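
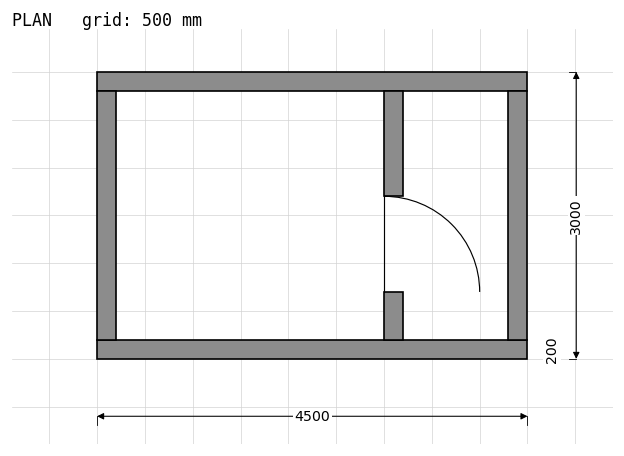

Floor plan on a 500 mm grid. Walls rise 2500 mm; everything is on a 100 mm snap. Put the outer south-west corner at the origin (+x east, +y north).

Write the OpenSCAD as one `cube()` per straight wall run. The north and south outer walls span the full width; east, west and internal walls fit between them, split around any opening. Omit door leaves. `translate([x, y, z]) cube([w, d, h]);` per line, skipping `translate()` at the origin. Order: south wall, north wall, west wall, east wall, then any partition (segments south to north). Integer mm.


cube([4500, 200, 2500]);
translate([0, 2800, 0]) cube([4500, 200, 2500]);
translate([0, 200, 0]) cube([200, 2600, 2500]);
translate([4300, 200, 0]) cube([200, 2600, 2500]);
translate([3000, 200, 0]) cube([200, 500, 2500]);
translate([3000, 1700, 0]) cube([200, 1100, 2500]);


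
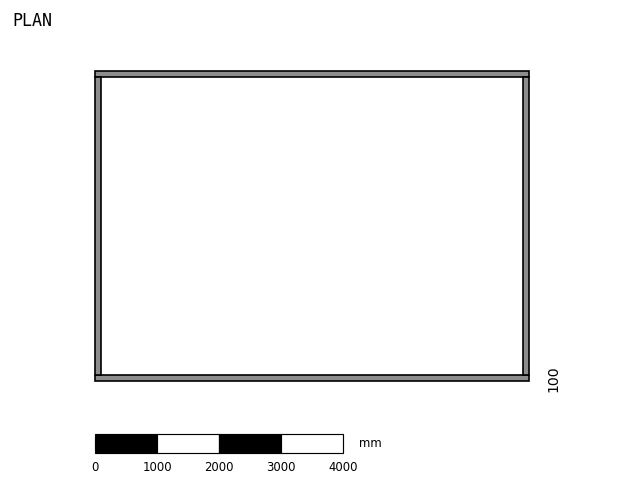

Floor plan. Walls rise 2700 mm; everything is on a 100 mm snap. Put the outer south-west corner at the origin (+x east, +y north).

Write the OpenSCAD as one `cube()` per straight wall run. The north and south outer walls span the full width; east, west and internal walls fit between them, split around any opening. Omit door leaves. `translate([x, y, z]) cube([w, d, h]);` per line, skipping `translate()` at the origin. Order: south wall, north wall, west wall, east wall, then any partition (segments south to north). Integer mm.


cube([7000, 100, 2700]);
translate([0, 4900, 0]) cube([7000, 100, 2700]);
translate([0, 100, 0]) cube([100, 4800, 2700]);
translate([6900, 100, 0]) cube([100, 4800, 2700]);


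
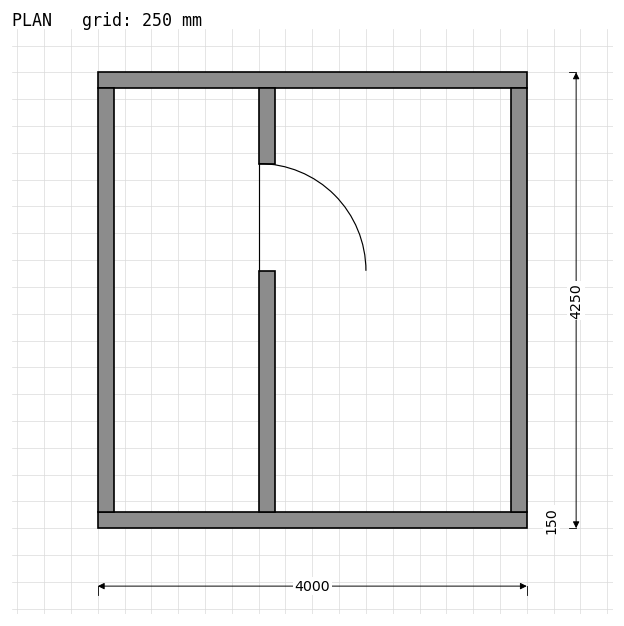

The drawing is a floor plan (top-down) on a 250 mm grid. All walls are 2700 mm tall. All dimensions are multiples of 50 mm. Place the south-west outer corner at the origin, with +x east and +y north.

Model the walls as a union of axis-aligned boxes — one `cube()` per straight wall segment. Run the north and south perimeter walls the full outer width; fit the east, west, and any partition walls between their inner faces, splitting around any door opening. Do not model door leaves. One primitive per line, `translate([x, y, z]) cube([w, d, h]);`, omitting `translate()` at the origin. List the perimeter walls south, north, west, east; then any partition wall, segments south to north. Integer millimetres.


cube([4000, 150, 2700]);
translate([0, 4100, 0]) cube([4000, 150, 2700]);
translate([0, 150, 0]) cube([150, 3950, 2700]);
translate([3850, 150, 0]) cube([150, 3950, 2700]);
translate([1500, 150, 0]) cube([150, 2250, 2700]);
translate([1500, 3400, 0]) cube([150, 700, 2700]);


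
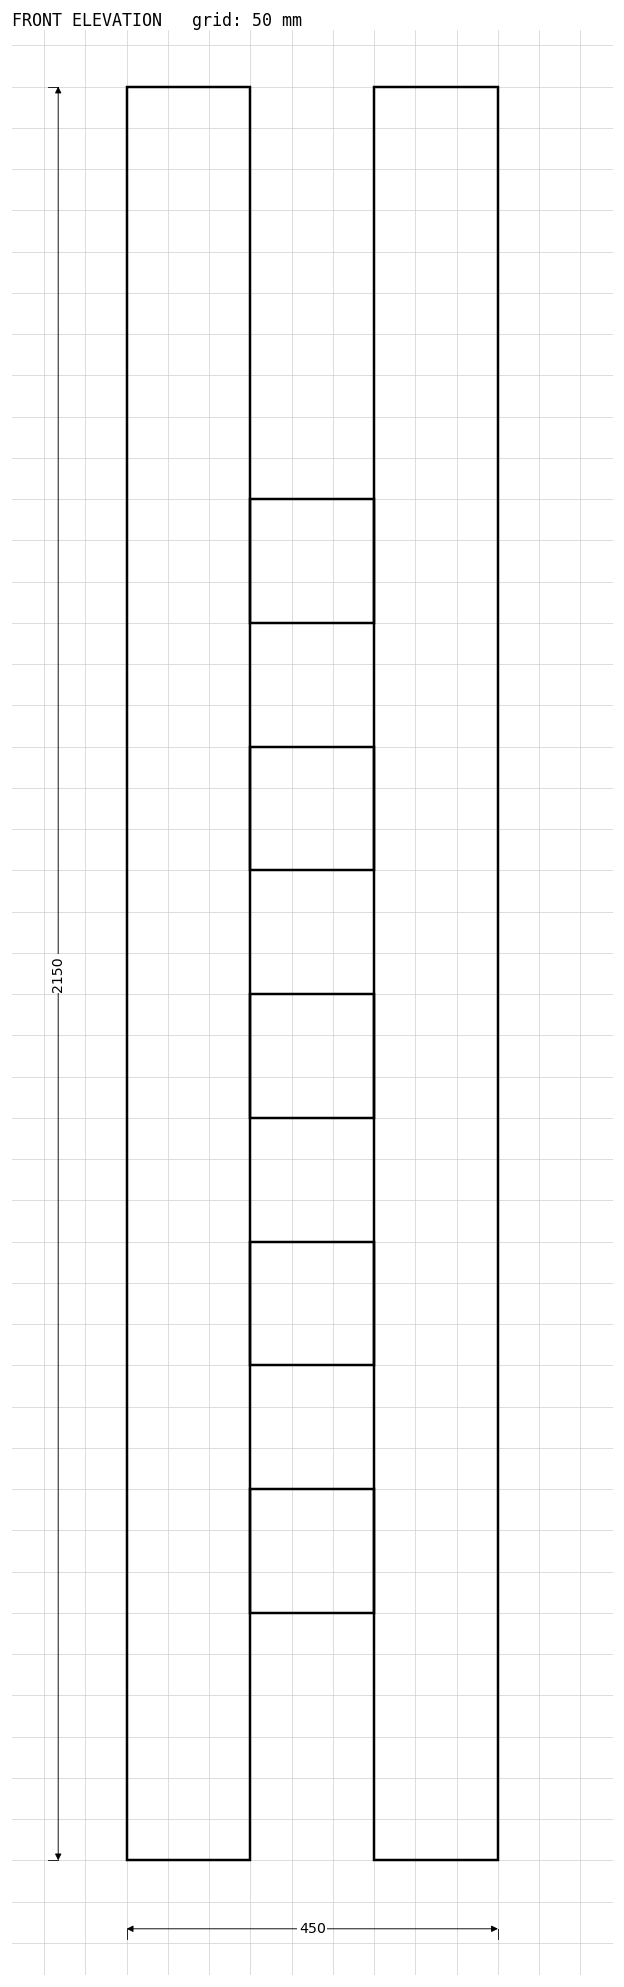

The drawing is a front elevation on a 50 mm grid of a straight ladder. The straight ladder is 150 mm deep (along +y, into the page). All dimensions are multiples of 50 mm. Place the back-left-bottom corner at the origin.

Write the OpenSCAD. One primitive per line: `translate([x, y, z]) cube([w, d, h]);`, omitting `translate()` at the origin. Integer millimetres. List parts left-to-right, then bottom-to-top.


cube([150, 150, 2150]);
translate([150, 0, 300]) cube([150, 150, 150]);
translate([150, 0, 600]) cube([150, 150, 150]);
translate([150, 0, 900]) cube([150, 150, 150]);
translate([150, 0, 1200]) cube([150, 150, 150]);
translate([150, 0, 1500]) cube([150, 150, 150]);
translate([300, 0, 0]) cube([150, 150, 2150]);


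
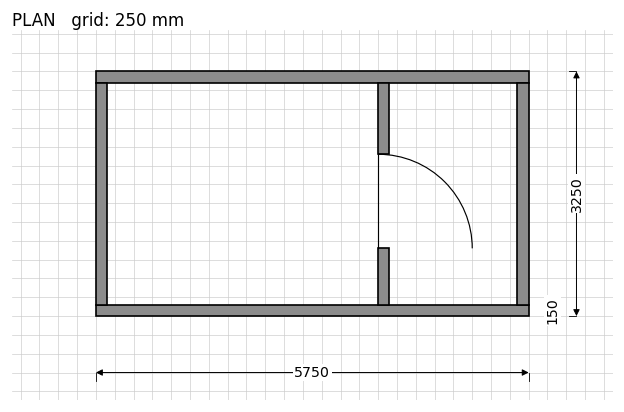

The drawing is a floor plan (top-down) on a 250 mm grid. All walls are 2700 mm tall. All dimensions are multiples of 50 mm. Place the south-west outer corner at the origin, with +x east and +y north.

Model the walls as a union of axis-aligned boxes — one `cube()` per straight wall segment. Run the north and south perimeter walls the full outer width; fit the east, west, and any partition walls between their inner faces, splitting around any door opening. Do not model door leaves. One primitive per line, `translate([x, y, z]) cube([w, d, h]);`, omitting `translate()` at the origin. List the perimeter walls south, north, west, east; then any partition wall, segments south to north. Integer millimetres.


cube([5750, 150, 2700]);
translate([0, 3100, 0]) cube([5750, 150, 2700]);
translate([0, 150, 0]) cube([150, 2950, 2700]);
translate([5600, 150, 0]) cube([150, 2950, 2700]);
translate([3750, 150, 0]) cube([150, 750, 2700]);
translate([3750, 2150, 0]) cube([150, 950, 2700]);


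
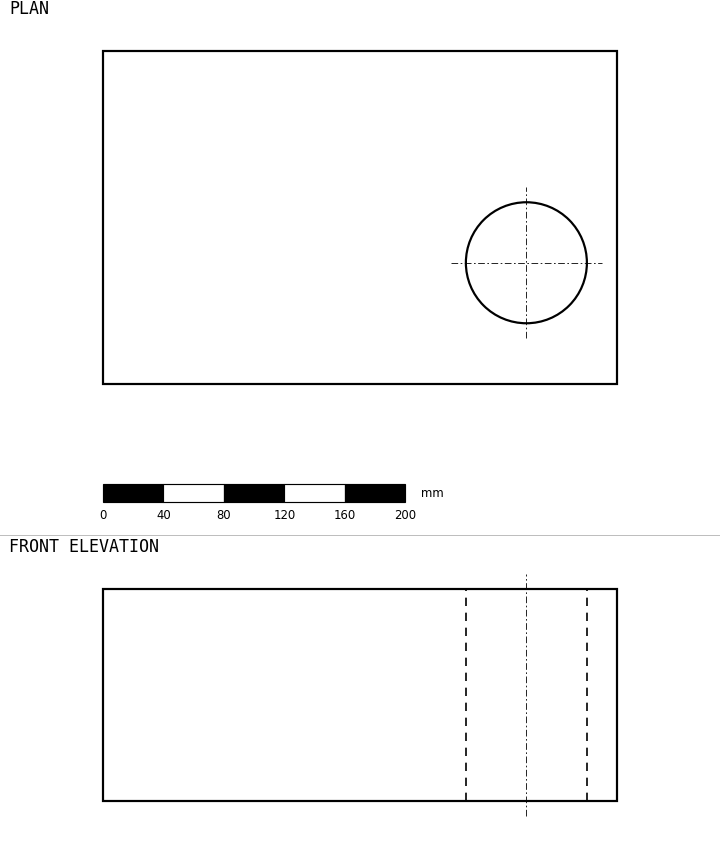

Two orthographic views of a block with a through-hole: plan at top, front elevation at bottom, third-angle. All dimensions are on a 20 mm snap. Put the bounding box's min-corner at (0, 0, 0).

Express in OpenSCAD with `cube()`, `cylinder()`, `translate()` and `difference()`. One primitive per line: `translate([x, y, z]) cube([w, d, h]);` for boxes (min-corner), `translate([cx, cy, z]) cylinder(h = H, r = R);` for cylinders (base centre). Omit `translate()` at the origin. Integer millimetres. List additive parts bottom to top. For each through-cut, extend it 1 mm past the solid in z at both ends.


difference() {
  cube([340, 220, 140]);
  translate([280, 80, -1]) cylinder(h = 142, r = 40);
}


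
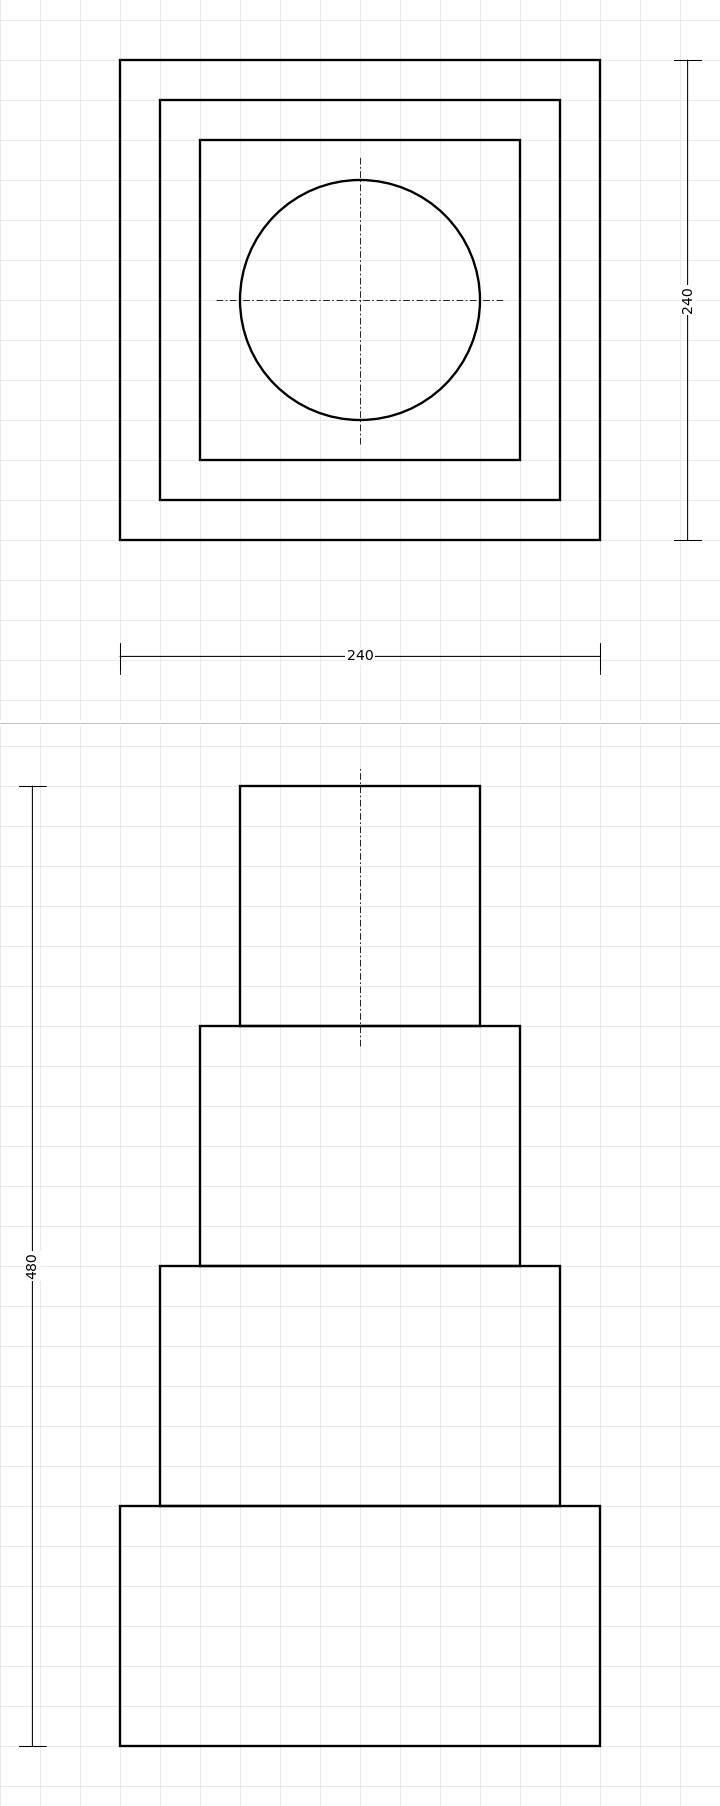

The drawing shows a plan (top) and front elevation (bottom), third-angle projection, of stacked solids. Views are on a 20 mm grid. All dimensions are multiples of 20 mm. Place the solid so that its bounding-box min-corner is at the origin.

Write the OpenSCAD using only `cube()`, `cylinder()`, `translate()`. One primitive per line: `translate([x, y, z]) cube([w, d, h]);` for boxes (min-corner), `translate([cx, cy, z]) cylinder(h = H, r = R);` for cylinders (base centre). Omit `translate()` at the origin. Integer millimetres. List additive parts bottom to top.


cube([240, 240, 120]);
translate([20, 20, 120]) cube([200, 200, 120]);
translate([40, 40, 240]) cube([160, 160, 120]);
translate([120, 120, 360]) cylinder(h = 120, r = 60);


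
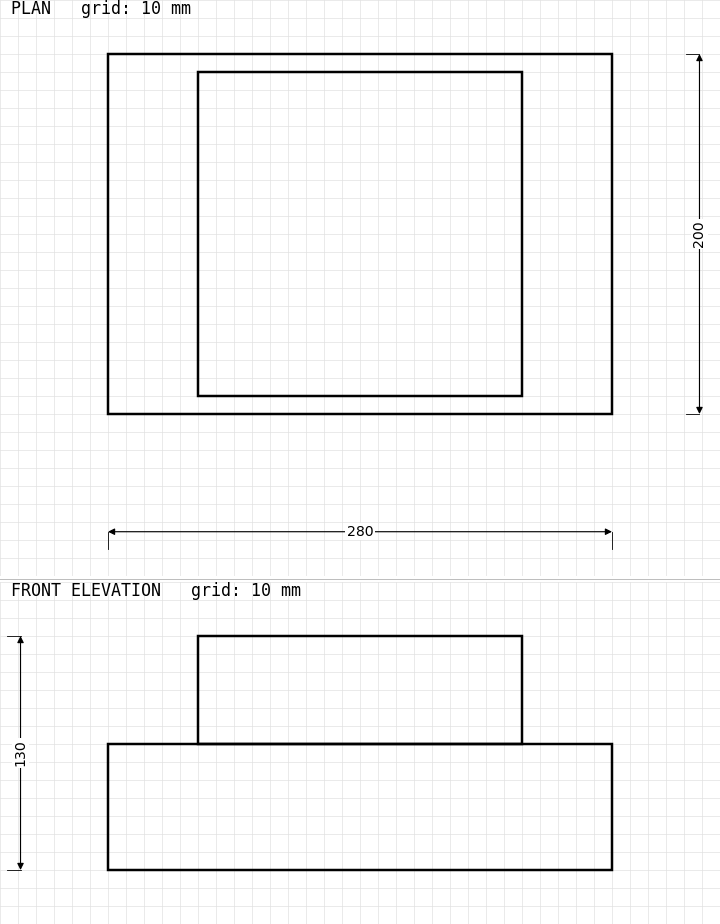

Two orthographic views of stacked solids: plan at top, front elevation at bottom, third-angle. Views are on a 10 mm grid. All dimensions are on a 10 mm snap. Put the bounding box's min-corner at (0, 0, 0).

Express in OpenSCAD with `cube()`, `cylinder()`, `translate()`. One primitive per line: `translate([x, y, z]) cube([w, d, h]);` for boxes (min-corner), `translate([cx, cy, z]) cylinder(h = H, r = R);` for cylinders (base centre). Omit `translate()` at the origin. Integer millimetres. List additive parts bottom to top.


cube([280, 200, 70]);
translate([50, 10, 70]) cube([180, 180, 60]);


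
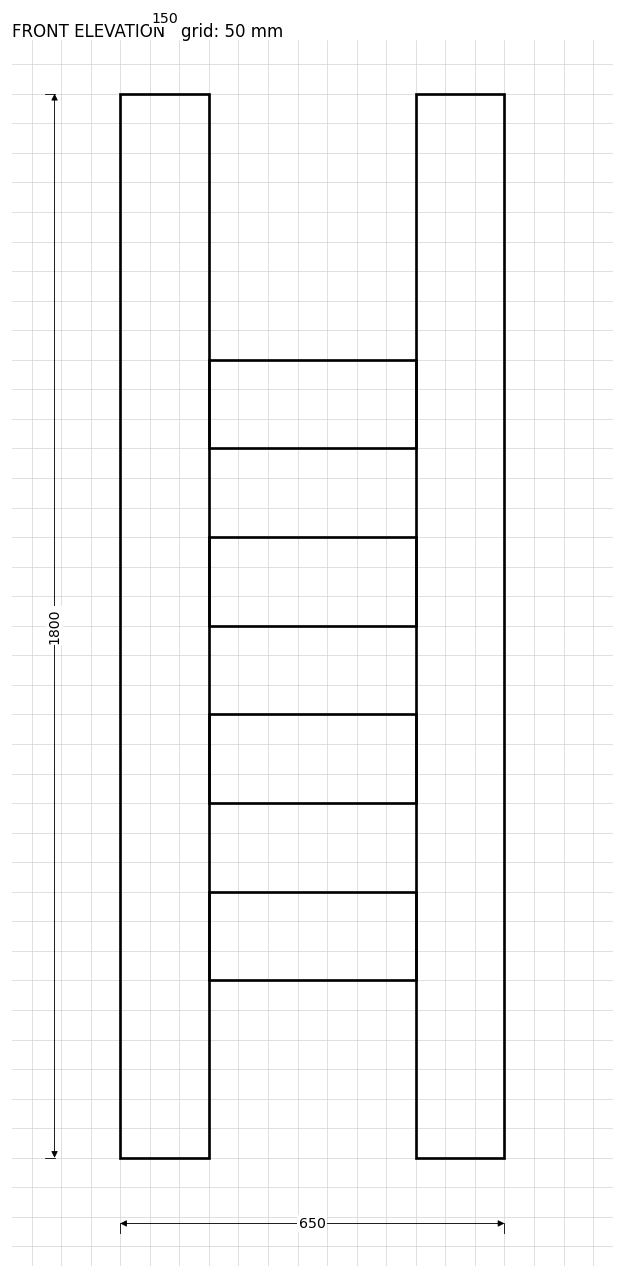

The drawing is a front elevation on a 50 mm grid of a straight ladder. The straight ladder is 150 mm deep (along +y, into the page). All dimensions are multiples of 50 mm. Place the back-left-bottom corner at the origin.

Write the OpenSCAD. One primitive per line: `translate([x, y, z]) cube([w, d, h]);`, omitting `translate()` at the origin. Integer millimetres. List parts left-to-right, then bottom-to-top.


cube([150, 150, 1800]);
translate([150, 0, 300]) cube([350, 150, 150]);
translate([150, 0, 600]) cube([350, 150, 150]);
translate([150, 0, 900]) cube([350, 150, 150]);
translate([150, 0, 1200]) cube([350, 150, 150]);
translate([500, 0, 0]) cube([150, 150, 1800]);


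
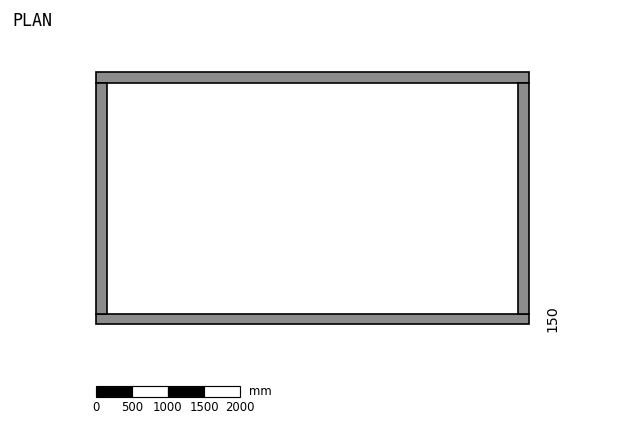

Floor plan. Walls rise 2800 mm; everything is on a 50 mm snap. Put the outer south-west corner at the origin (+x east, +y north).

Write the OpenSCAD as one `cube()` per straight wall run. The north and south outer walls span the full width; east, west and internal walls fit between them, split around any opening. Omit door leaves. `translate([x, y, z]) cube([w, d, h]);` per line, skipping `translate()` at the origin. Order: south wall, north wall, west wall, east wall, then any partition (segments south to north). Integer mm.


cube([6000, 150, 2800]);
translate([0, 3350, 0]) cube([6000, 150, 2800]);
translate([0, 150, 0]) cube([150, 3200, 2800]);
translate([5850, 150, 0]) cube([150, 3200, 2800]);


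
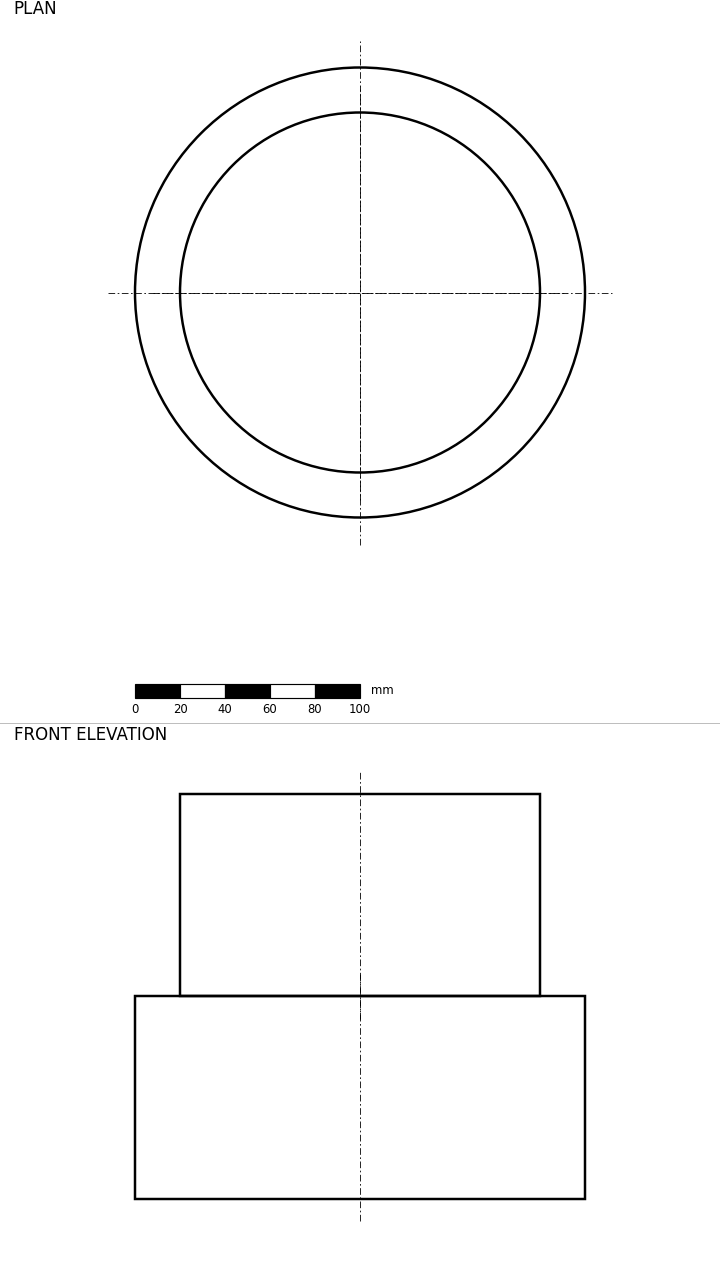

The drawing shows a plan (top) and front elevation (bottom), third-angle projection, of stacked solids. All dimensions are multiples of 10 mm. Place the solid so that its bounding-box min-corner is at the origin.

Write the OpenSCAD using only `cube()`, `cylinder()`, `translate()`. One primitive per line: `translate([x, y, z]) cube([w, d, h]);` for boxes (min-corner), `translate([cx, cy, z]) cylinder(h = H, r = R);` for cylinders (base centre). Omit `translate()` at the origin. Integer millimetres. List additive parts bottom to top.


translate([100, 100, 0]) cylinder(h = 90, r = 100);
translate([100, 100, 90]) cylinder(h = 90, r = 80);


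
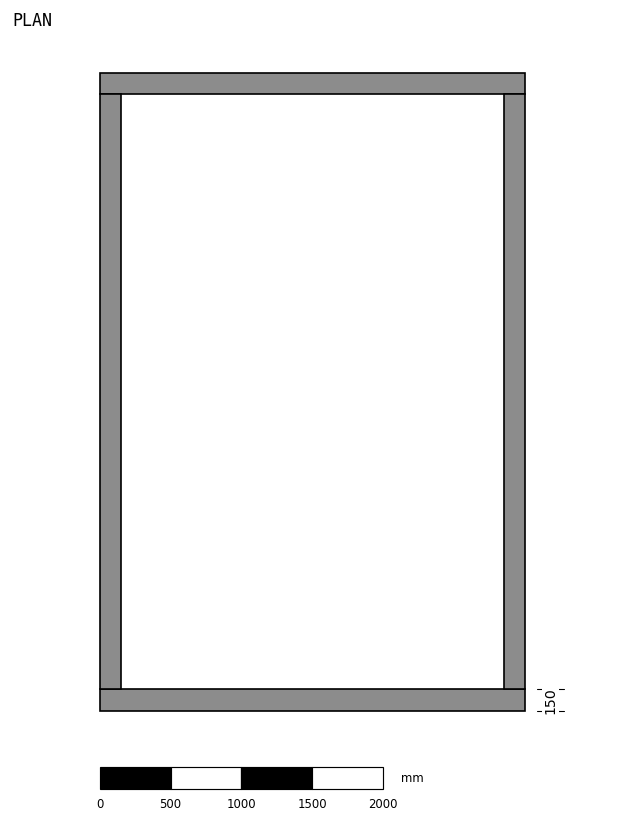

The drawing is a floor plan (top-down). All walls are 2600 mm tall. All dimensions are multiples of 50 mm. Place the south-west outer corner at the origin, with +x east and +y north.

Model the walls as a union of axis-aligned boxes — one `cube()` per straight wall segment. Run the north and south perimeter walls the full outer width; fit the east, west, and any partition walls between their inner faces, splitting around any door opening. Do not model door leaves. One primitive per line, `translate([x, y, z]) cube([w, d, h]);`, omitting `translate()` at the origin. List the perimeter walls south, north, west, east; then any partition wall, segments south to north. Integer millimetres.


cube([3000, 150, 2600]);
translate([0, 4350, 0]) cube([3000, 150, 2600]);
translate([0, 150, 0]) cube([150, 4200, 2600]);
translate([2850, 150, 0]) cube([150, 4200, 2600]);


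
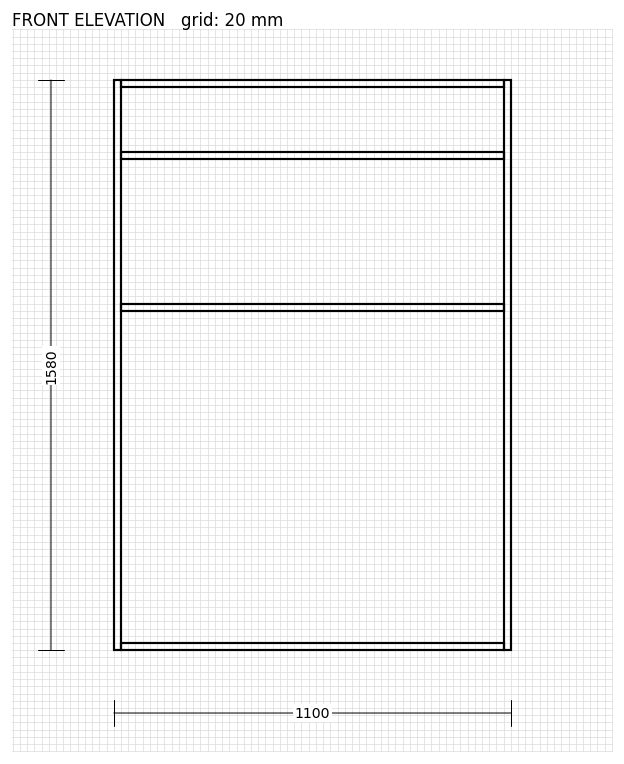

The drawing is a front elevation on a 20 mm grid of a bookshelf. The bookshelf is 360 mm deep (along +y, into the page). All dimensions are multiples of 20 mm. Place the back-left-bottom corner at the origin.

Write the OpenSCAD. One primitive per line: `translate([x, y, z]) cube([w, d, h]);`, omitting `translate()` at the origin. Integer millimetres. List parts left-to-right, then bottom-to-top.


cube([20, 360, 1580]);
translate([20, 0, 0]) cube([1060, 360, 20]);
translate([20, 0, 940]) cube([1060, 360, 20]);
translate([20, 0, 1360]) cube([1060, 360, 20]);
translate([20, 0, 1560]) cube([1060, 360, 20]);
translate([1080, 0, 0]) cube([20, 360, 1580]);


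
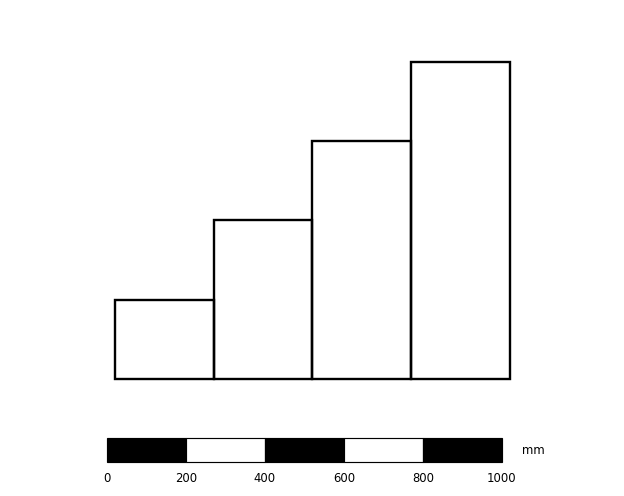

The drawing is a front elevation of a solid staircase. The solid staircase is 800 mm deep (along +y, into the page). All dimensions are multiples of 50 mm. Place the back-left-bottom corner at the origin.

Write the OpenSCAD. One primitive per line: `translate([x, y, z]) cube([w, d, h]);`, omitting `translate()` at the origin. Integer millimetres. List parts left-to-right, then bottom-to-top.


cube([250, 800, 200]);
translate([250, 0, 0]) cube([250, 800, 400]);
translate([500, 0, 0]) cube([250, 800, 600]);
translate([750, 0, 0]) cube([250, 800, 800]);


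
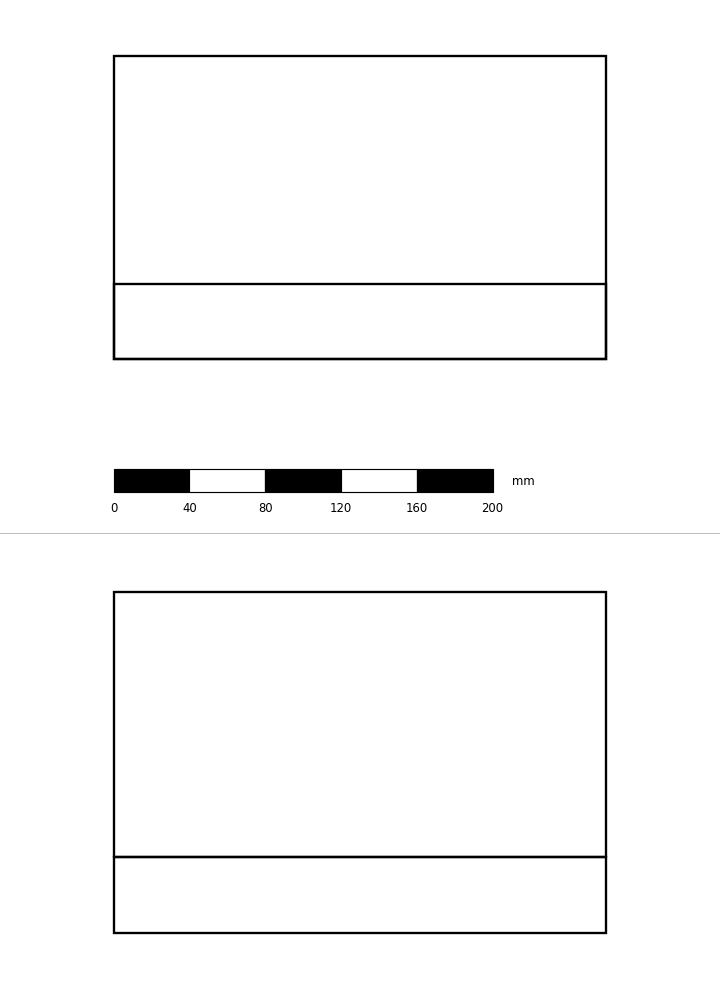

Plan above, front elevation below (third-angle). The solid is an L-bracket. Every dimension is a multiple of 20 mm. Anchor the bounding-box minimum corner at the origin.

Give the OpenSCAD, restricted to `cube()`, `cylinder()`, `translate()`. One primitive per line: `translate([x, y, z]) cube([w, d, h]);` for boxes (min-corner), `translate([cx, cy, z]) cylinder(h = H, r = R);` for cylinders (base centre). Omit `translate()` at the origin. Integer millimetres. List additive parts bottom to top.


cube([260, 160, 40]);
translate([0, 0, 40]) cube([260, 40, 140]);


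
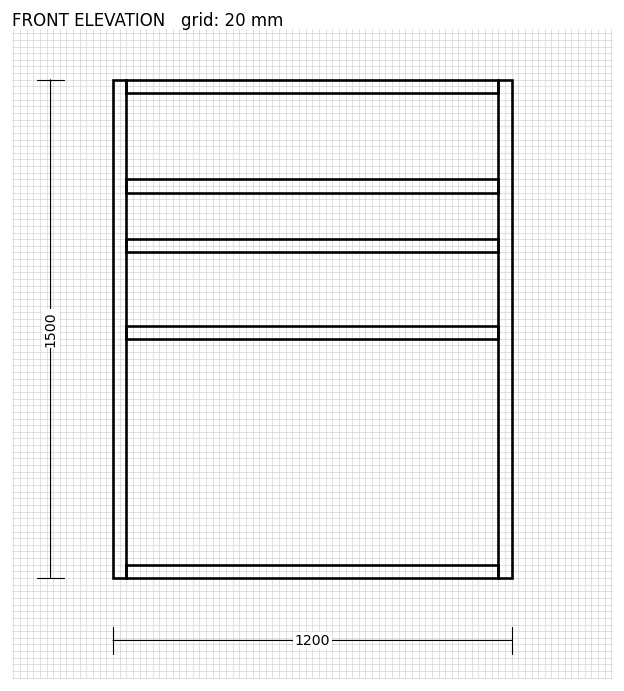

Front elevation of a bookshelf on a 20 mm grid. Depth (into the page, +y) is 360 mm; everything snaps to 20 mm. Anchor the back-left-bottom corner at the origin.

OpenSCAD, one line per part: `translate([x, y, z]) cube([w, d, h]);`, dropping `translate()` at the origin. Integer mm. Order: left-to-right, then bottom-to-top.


cube([40, 360, 1500]);
translate([40, 0, 0]) cube([1120, 360, 40]);
translate([40, 0, 720]) cube([1120, 360, 40]);
translate([40, 0, 980]) cube([1120, 360, 40]);
translate([40, 0, 1160]) cube([1120, 360, 40]);
translate([40, 0, 1460]) cube([1120, 360, 40]);
translate([1160, 0, 0]) cube([40, 360, 1500]);


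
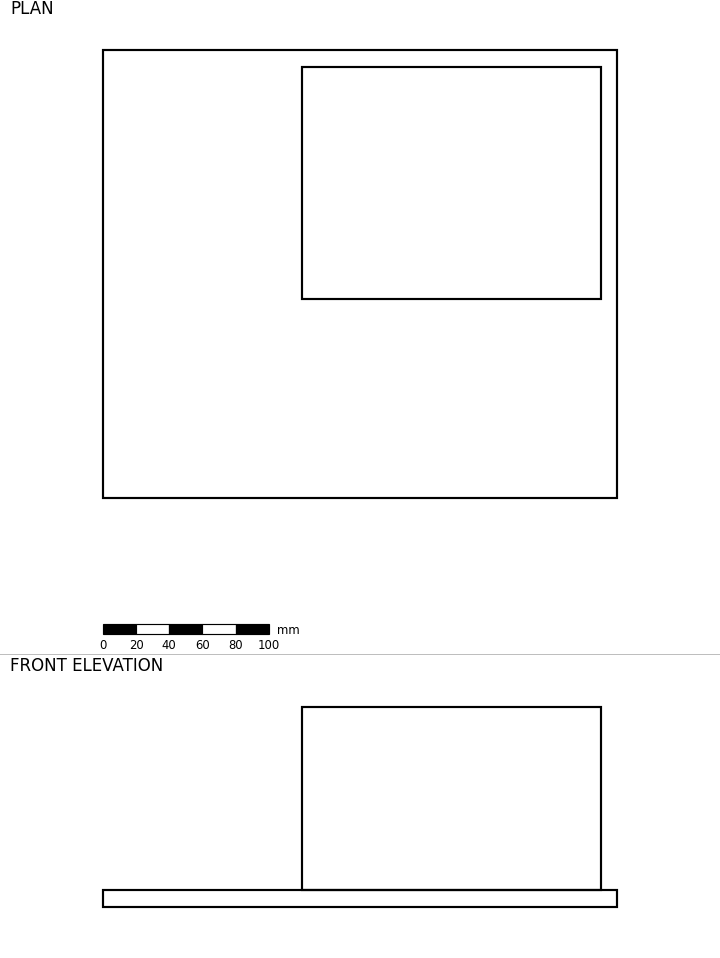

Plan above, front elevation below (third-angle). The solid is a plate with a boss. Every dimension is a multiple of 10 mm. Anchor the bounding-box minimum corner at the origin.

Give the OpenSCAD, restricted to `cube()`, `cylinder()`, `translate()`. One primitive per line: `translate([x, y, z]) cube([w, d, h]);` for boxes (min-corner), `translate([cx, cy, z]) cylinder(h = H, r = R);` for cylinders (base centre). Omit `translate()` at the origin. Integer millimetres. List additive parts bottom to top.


cube([310, 270, 10]);
translate([120, 120, 10]) cube([180, 140, 110]);


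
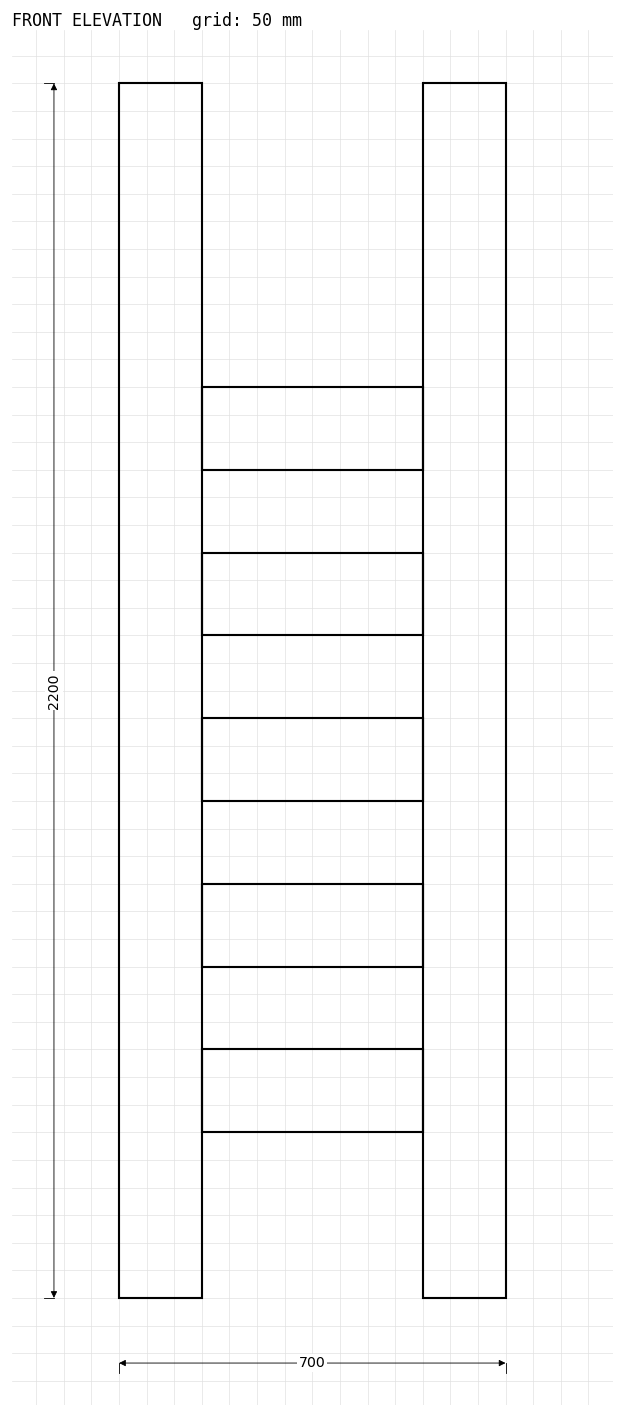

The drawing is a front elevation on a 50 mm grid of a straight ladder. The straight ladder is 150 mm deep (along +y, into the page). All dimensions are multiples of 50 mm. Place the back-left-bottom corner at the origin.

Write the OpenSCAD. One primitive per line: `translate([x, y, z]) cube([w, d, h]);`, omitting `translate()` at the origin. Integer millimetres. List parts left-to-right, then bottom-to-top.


cube([150, 150, 2200]);
translate([150, 0, 300]) cube([400, 150, 150]);
translate([150, 0, 600]) cube([400, 150, 150]);
translate([150, 0, 900]) cube([400, 150, 150]);
translate([150, 0, 1200]) cube([400, 150, 150]);
translate([150, 0, 1500]) cube([400, 150, 150]);
translate([550, 0, 0]) cube([150, 150, 2200]);


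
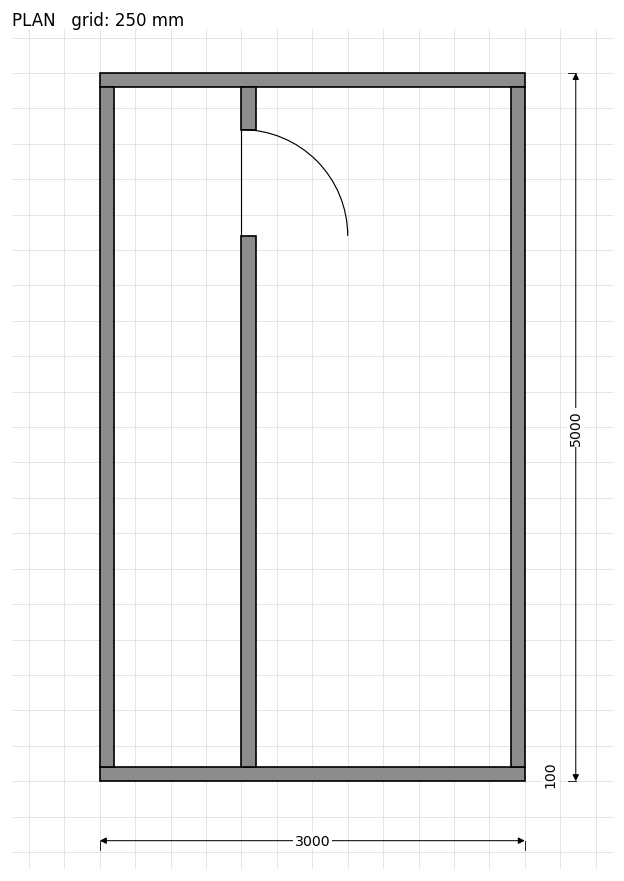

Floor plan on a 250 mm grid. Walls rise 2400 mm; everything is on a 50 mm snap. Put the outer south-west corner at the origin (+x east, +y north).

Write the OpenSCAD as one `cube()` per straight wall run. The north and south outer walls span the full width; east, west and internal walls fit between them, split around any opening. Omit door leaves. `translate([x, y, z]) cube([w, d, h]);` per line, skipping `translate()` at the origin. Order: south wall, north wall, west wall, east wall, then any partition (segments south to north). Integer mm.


cube([3000, 100, 2400]);
translate([0, 4900, 0]) cube([3000, 100, 2400]);
translate([0, 100, 0]) cube([100, 4800, 2400]);
translate([2900, 100, 0]) cube([100, 4800, 2400]);
translate([1000, 100, 0]) cube([100, 3750, 2400]);
translate([1000, 4600, 0]) cube([100, 300, 2400]);


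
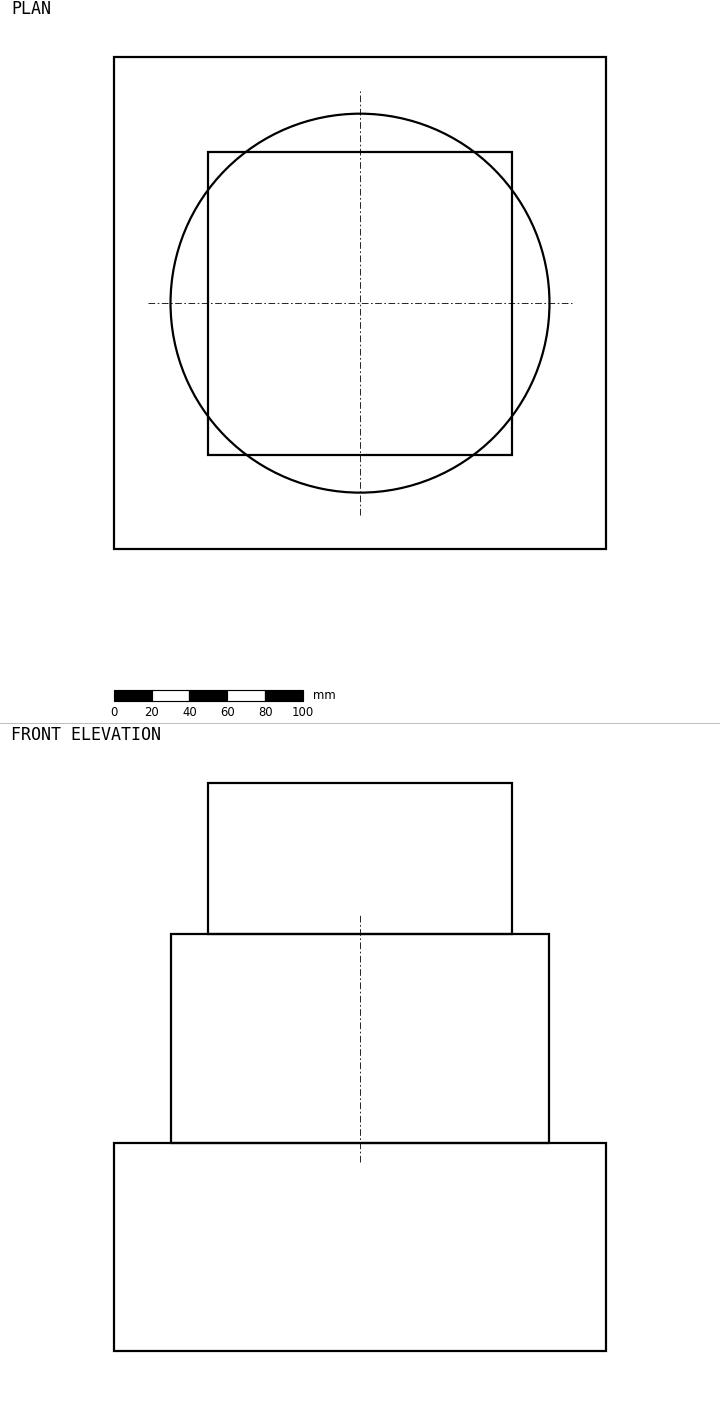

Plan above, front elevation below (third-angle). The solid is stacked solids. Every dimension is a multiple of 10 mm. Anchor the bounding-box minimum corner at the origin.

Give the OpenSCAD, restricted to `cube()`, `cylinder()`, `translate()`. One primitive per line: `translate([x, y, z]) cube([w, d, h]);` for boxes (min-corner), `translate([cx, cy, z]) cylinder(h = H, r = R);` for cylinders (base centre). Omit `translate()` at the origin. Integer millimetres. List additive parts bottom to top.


cube([260, 260, 110]);
translate([130, 130, 110]) cylinder(h = 110, r = 100);
translate([50, 50, 220]) cube([160, 160, 80]);


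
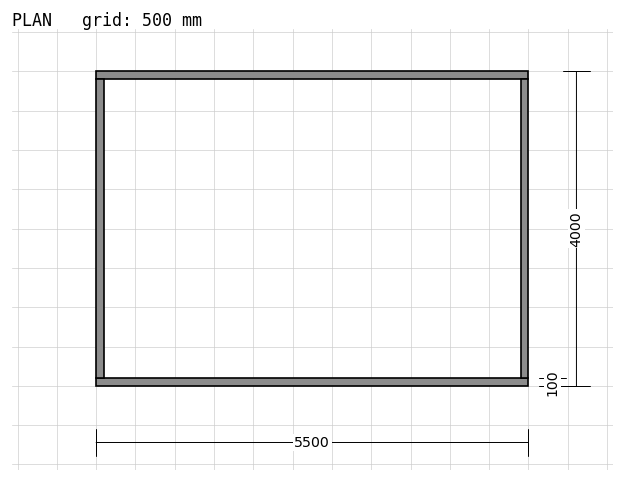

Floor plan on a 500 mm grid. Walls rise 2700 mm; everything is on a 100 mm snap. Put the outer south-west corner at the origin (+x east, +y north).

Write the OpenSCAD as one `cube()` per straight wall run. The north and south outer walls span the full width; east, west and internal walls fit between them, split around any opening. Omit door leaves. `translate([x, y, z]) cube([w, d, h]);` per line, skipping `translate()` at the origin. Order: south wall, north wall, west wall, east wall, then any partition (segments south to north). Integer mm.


cube([5500, 100, 2700]);
translate([0, 3900, 0]) cube([5500, 100, 2700]);
translate([0, 100, 0]) cube([100, 3800, 2700]);
translate([5400, 100, 0]) cube([100, 3800, 2700]);


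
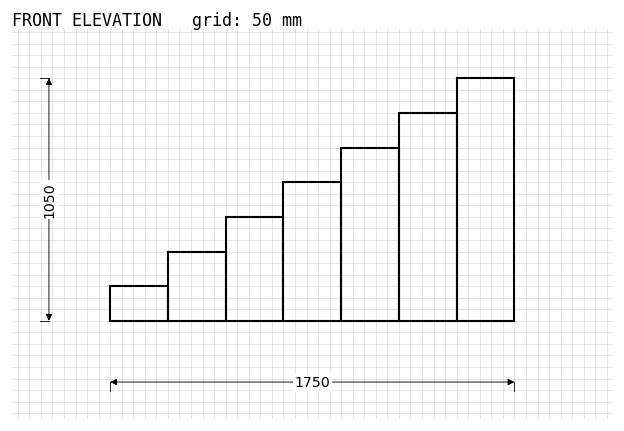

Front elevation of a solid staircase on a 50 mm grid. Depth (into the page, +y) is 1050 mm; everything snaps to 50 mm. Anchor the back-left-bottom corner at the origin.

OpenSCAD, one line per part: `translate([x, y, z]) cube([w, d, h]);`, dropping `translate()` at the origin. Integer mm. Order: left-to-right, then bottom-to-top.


cube([250, 1050, 150]);
translate([250, 0, 0]) cube([250, 1050, 300]);
translate([500, 0, 0]) cube([250, 1050, 450]);
translate([750, 0, 0]) cube([250, 1050, 600]);
translate([1000, 0, 0]) cube([250, 1050, 750]);
translate([1250, 0, 0]) cube([250, 1050, 900]);
translate([1500, 0, 0]) cube([250, 1050, 1050]);


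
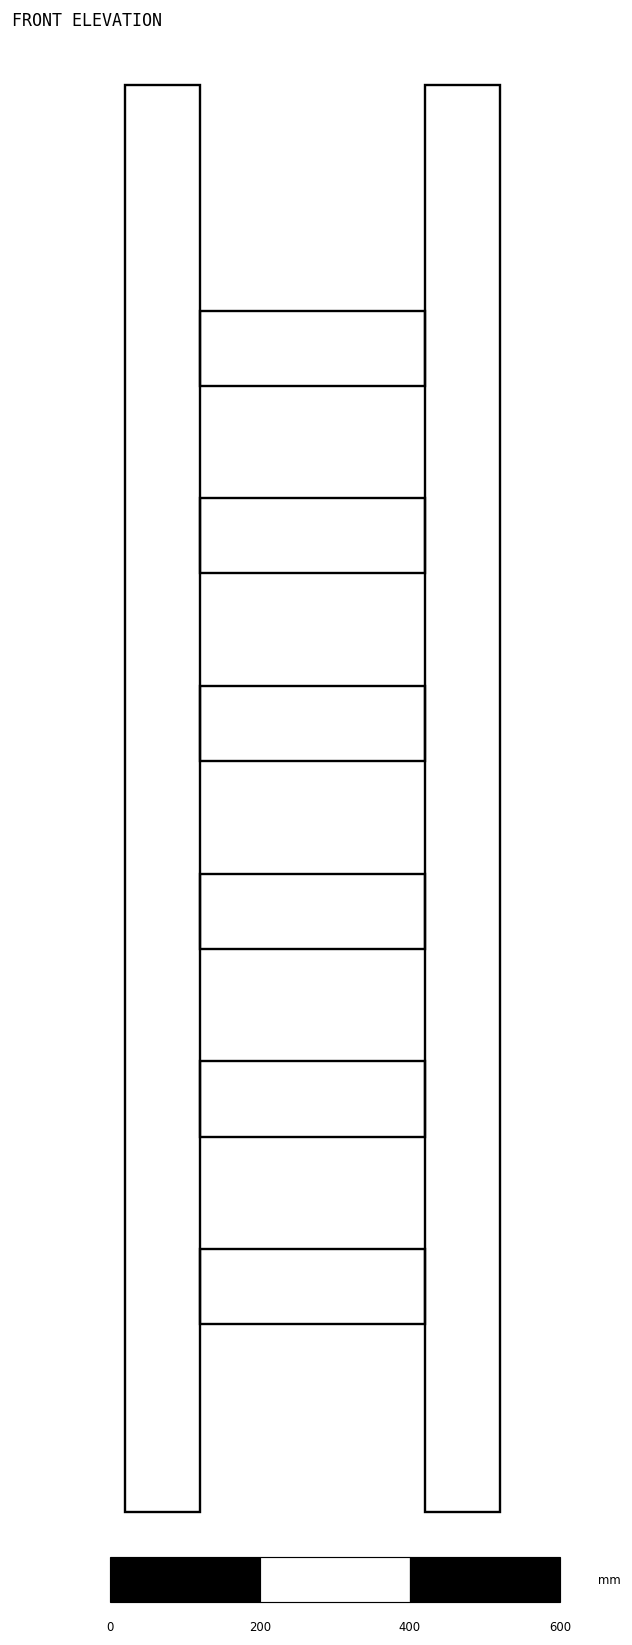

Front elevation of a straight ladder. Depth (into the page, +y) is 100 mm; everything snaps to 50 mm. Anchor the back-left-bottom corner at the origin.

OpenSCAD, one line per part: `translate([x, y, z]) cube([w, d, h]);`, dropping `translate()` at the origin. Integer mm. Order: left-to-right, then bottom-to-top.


cube([100, 100, 1900]);
translate([100, 0, 250]) cube([300, 100, 100]);
translate([100, 0, 500]) cube([300, 100, 100]);
translate([100, 0, 750]) cube([300, 100, 100]);
translate([100, 0, 1000]) cube([300, 100, 100]);
translate([100, 0, 1250]) cube([300, 100, 100]);
translate([100, 0, 1500]) cube([300, 100, 100]);
translate([400, 0, 0]) cube([100, 100, 1900]);


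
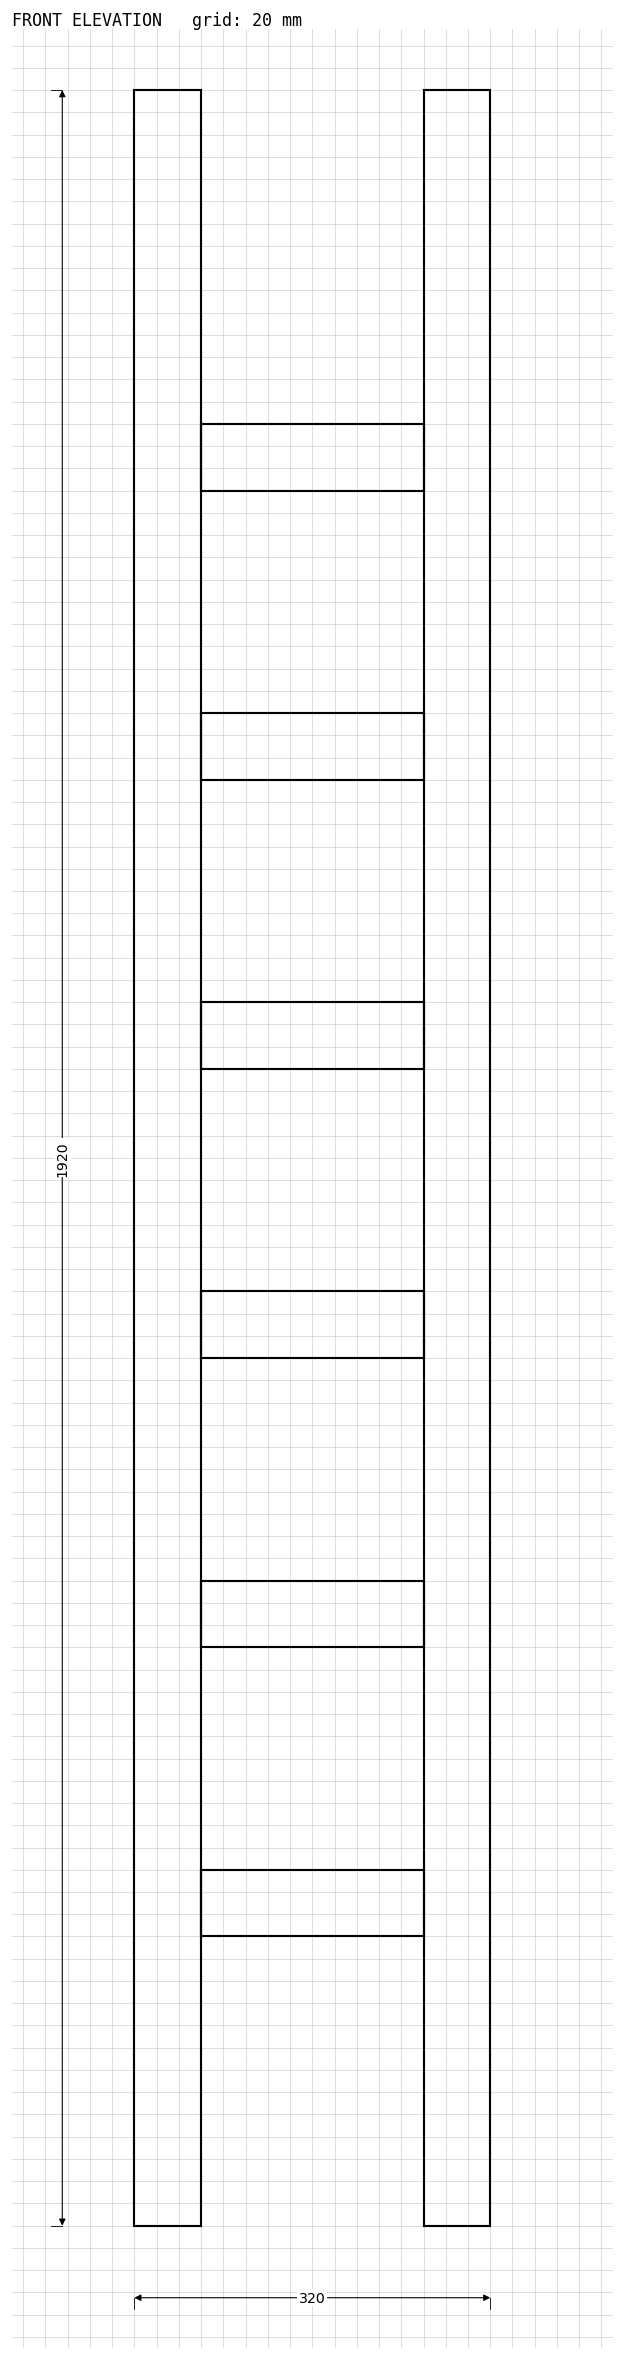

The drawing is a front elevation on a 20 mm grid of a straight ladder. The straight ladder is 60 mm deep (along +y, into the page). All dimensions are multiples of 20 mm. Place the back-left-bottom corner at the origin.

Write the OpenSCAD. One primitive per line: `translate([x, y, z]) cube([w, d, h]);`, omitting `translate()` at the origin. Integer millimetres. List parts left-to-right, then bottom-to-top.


cube([60, 60, 1920]);
translate([60, 0, 260]) cube([200, 60, 60]);
translate([60, 0, 520]) cube([200, 60, 60]);
translate([60, 0, 780]) cube([200, 60, 60]);
translate([60, 0, 1040]) cube([200, 60, 60]);
translate([60, 0, 1300]) cube([200, 60, 60]);
translate([60, 0, 1560]) cube([200, 60, 60]);
translate([260, 0, 0]) cube([60, 60, 1920]);


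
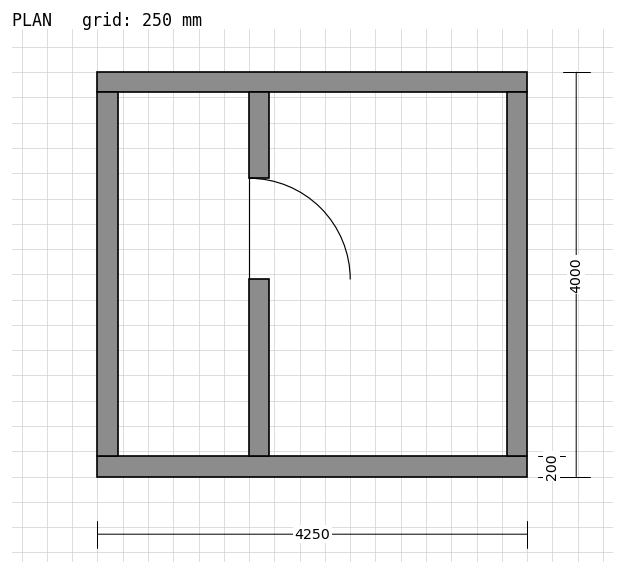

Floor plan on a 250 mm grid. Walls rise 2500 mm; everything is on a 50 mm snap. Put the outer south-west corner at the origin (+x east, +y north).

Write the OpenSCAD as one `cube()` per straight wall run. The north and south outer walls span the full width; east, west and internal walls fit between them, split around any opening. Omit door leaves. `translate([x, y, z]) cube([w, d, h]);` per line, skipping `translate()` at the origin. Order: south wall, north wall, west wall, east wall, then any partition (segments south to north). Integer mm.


cube([4250, 200, 2500]);
translate([0, 3800, 0]) cube([4250, 200, 2500]);
translate([0, 200, 0]) cube([200, 3600, 2500]);
translate([4050, 200, 0]) cube([200, 3600, 2500]);
translate([1500, 200, 0]) cube([200, 1750, 2500]);
translate([1500, 2950, 0]) cube([200, 850, 2500]);


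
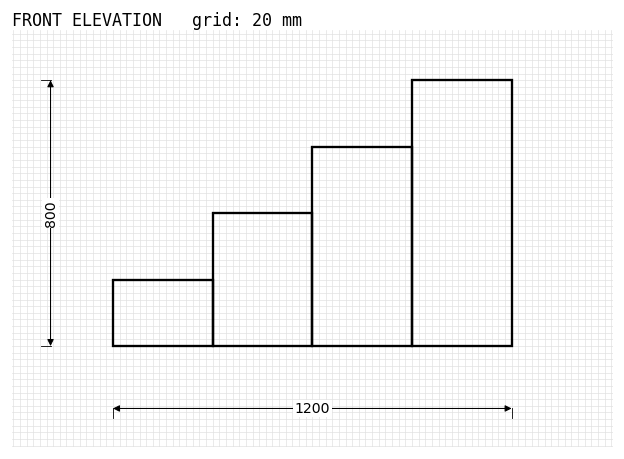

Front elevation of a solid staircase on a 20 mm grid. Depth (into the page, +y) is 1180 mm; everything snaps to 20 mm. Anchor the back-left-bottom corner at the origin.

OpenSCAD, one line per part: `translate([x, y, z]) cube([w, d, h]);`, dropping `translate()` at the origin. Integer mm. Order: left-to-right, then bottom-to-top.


cube([300, 1180, 200]);
translate([300, 0, 0]) cube([300, 1180, 400]);
translate([600, 0, 0]) cube([300, 1180, 600]);
translate([900, 0, 0]) cube([300, 1180, 800]);


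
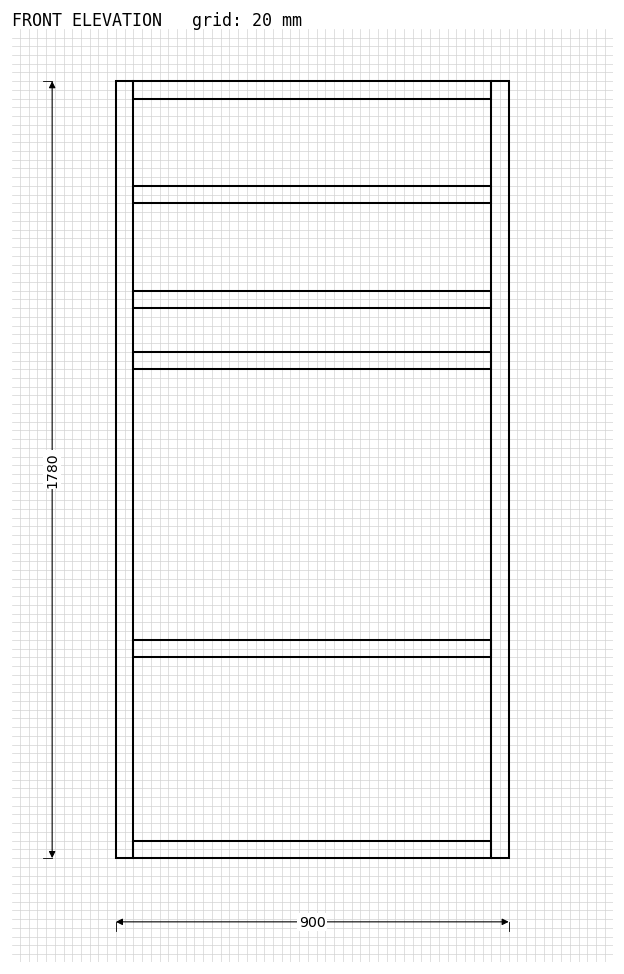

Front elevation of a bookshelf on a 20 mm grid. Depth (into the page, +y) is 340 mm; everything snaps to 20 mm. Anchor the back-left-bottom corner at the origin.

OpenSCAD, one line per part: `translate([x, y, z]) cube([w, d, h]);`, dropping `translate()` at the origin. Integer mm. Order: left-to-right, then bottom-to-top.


cube([40, 340, 1780]);
translate([40, 0, 0]) cube([820, 340, 40]);
translate([40, 0, 460]) cube([820, 340, 40]);
translate([40, 0, 1120]) cube([820, 340, 40]);
translate([40, 0, 1260]) cube([820, 340, 40]);
translate([40, 0, 1500]) cube([820, 340, 40]);
translate([40, 0, 1740]) cube([820, 340, 40]);
translate([860, 0, 0]) cube([40, 340, 1780]);


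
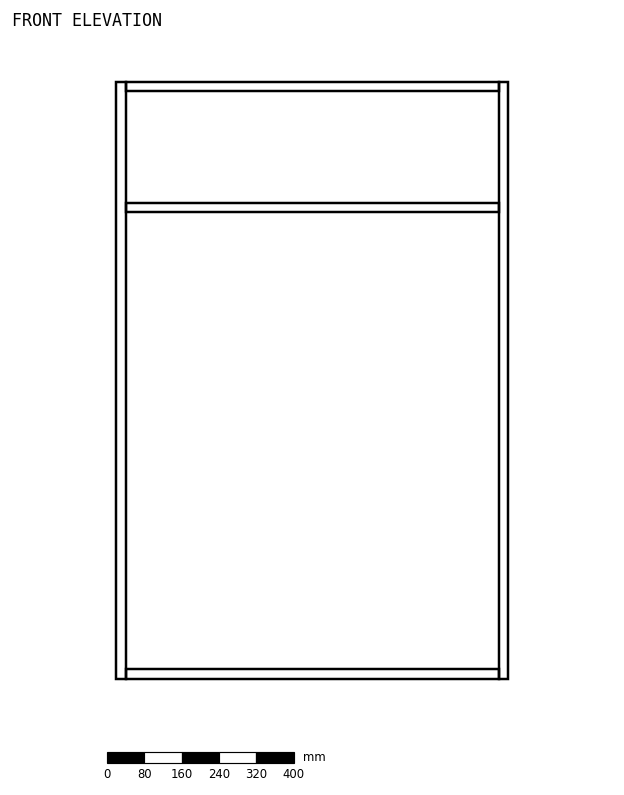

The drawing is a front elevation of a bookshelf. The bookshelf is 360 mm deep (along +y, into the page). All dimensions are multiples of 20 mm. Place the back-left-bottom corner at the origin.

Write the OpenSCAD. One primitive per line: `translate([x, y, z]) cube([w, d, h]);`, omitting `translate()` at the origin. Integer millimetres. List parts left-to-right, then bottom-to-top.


cube([20, 360, 1280]);
translate([20, 0, 0]) cube([800, 360, 20]);
translate([20, 0, 1000]) cube([800, 360, 20]);
translate([20, 0, 1260]) cube([800, 360, 20]);
translate([820, 0, 0]) cube([20, 360, 1280]);


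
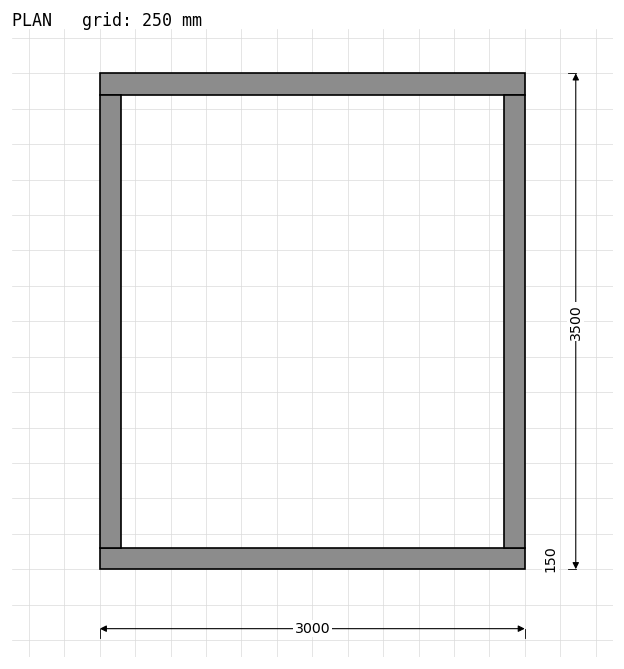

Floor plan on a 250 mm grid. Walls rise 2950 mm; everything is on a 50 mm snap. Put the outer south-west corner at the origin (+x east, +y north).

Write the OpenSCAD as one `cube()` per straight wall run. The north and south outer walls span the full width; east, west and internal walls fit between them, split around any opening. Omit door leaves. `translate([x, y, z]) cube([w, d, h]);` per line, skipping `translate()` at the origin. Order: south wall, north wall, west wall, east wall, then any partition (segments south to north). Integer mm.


cube([3000, 150, 2950]);
translate([0, 3350, 0]) cube([3000, 150, 2950]);
translate([0, 150, 0]) cube([150, 3200, 2950]);
translate([2850, 150, 0]) cube([150, 3200, 2950]);


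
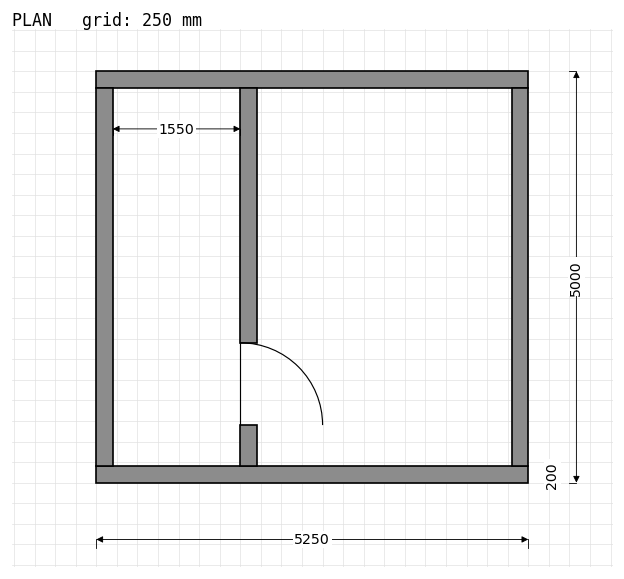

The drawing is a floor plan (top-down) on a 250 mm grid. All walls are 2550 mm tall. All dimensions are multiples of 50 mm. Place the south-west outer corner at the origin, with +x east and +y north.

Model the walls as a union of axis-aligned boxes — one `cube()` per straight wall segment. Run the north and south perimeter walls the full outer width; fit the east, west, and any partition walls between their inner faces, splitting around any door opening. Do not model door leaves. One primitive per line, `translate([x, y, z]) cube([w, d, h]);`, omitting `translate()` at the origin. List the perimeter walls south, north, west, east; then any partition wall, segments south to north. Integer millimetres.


cube([5250, 200, 2550]);
translate([0, 4800, 0]) cube([5250, 200, 2550]);
translate([0, 200, 0]) cube([200, 4600, 2550]);
translate([5050, 200, 0]) cube([200, 4600, 2550]);
translate([1750, 200, 0]) cube([200, 500, 2550]);
translate([1750, 1700, 0]) cube([200, 3100, 2550]);


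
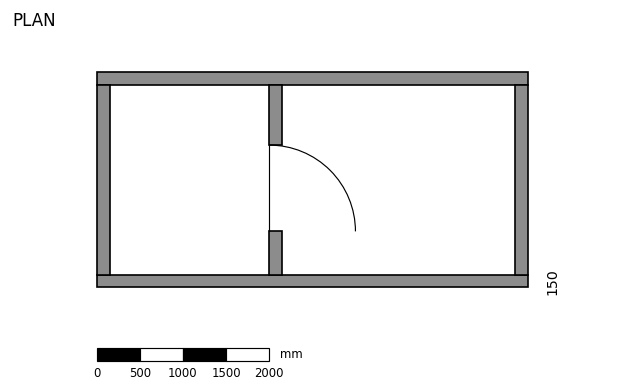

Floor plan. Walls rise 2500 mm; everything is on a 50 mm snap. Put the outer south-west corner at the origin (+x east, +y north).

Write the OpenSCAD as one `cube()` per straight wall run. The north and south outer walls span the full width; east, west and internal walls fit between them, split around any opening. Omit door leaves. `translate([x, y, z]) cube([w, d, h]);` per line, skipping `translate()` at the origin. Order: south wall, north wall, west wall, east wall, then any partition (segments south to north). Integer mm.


cube([5000, 150, 2500]);
translate([0, 2350, 0]) cube([5000, 150, 2500]);
translate([0, 150, 0]) cube([150, 2200, 2500]);
translate([4850, 150, 0]) cube([150, 2200, 2500]);
translate([2000, 150, 0]) cube([150, 500, 2500]);
translate([2000, 1650, 0]) cube([150, 700, 2500]);


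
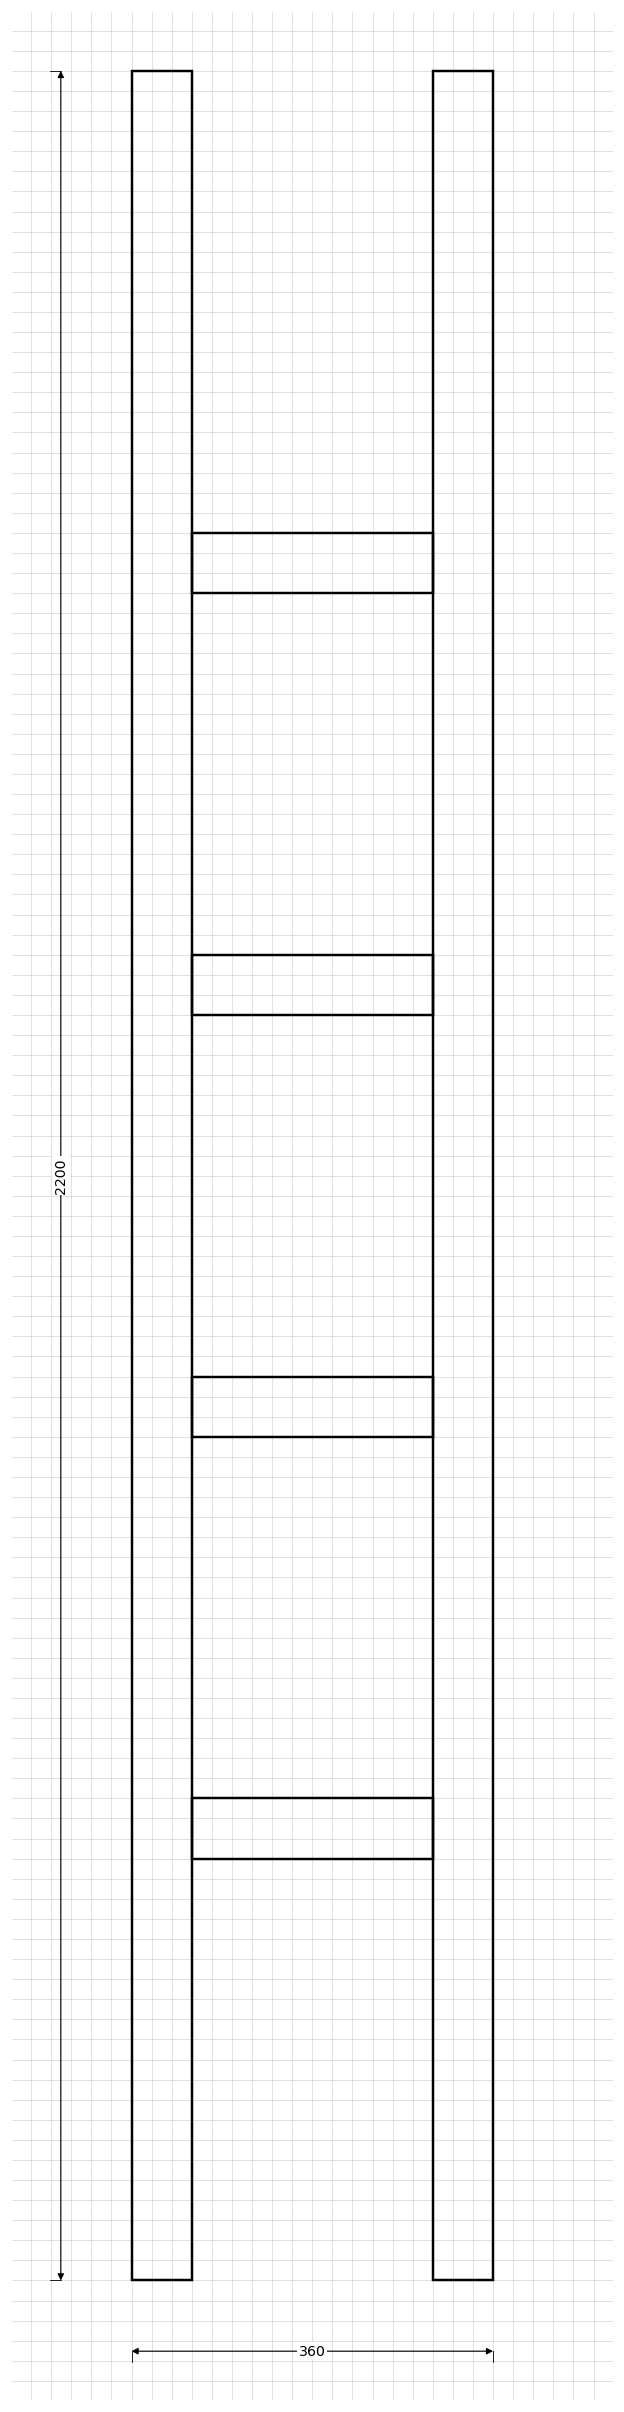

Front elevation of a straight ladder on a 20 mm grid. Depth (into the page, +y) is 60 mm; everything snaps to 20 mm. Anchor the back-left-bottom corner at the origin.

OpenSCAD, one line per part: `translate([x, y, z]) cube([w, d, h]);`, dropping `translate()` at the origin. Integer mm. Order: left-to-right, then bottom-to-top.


cube([60, 60, 2200]);
translate([60, 0, 420]) cube([240, 60, 60]);
translate([60, 0, 840]) cube([240, 60, 60]);
translate([60, 0, 1260]) cube([240, 60, 60]);
translate([60, 0, 1680]) cube([240, 60, 60]);
translate([300, 0, 0]) cube([60, 60, 2200]);


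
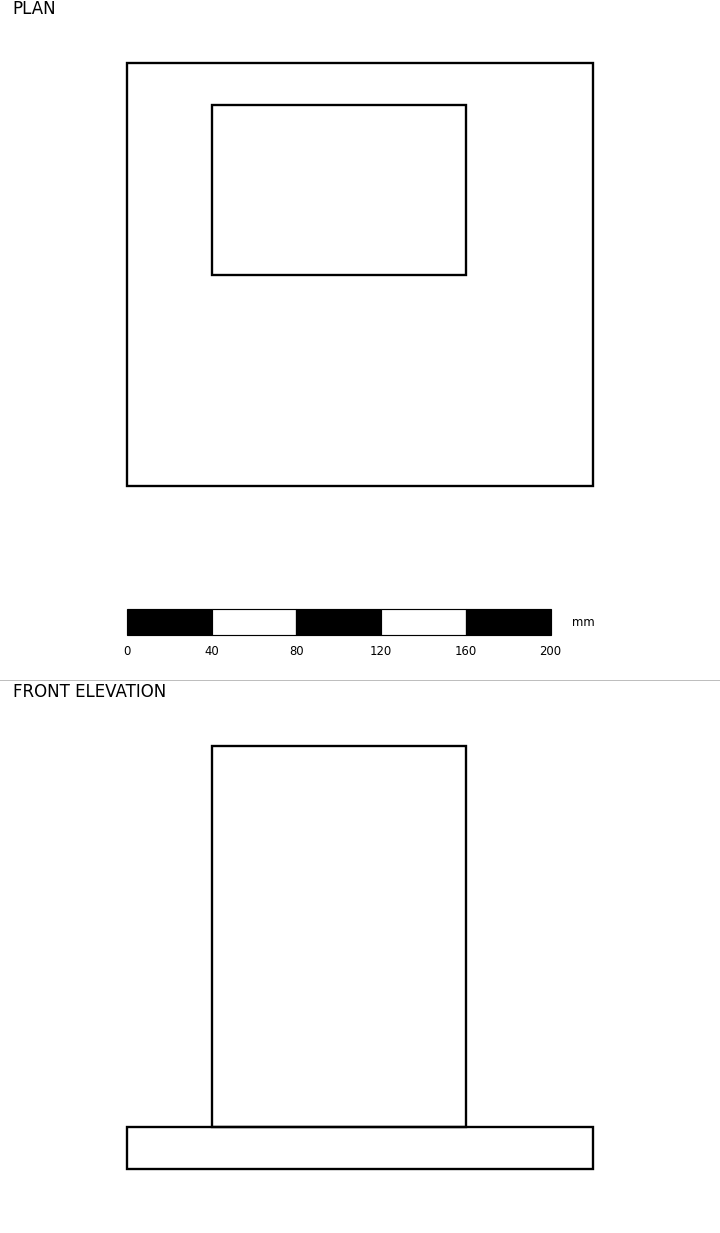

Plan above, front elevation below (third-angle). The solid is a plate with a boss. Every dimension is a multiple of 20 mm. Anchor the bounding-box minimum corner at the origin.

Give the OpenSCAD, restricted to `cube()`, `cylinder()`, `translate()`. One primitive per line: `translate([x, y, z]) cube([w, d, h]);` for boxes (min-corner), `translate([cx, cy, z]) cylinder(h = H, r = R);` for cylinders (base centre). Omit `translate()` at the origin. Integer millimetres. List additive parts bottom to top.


cube([220, 200, 20]);
translate([40, 100, 20]) cube([120, 80, 180]);


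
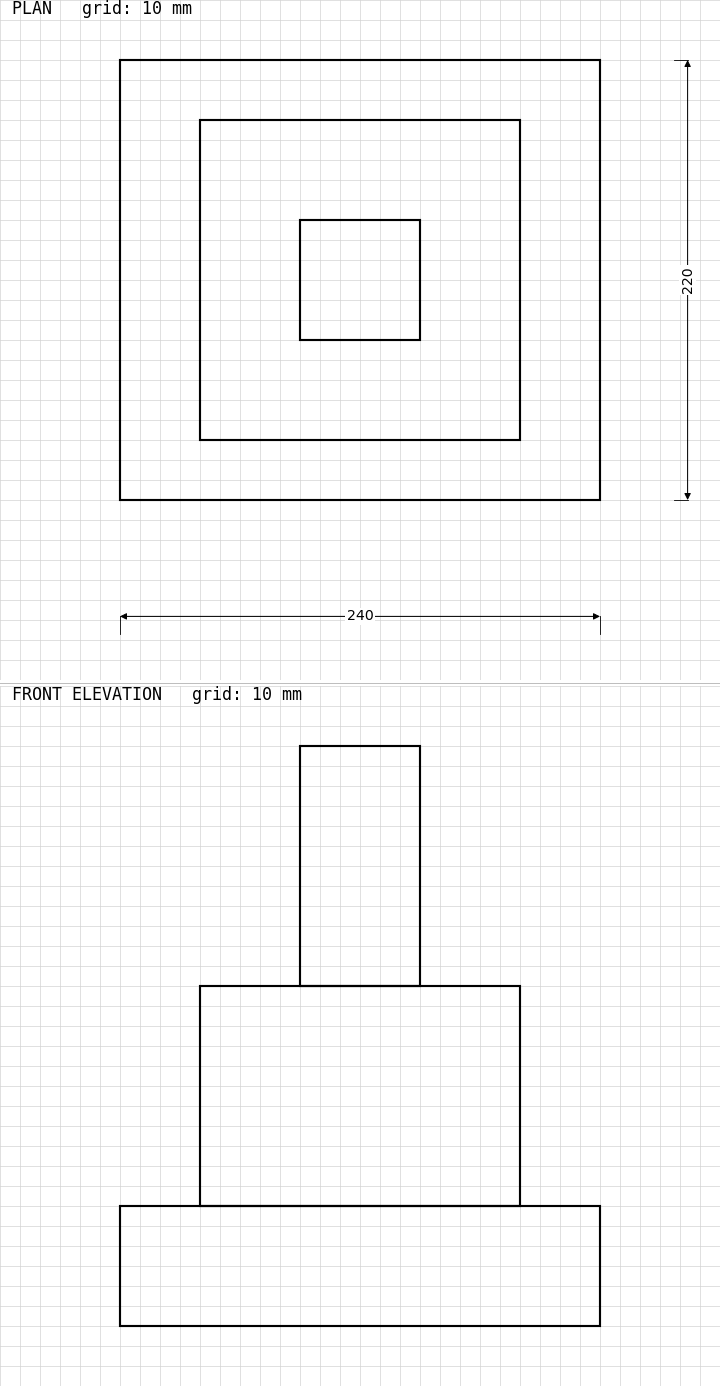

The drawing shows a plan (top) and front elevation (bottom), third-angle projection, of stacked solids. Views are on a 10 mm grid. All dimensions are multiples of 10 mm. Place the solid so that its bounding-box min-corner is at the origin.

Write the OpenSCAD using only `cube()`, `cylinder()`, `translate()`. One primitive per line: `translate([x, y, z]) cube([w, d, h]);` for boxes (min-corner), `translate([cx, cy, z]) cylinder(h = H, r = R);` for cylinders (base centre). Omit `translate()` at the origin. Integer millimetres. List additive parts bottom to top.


cube([240, 220, 60]);
translate([40, 30, 60]) cube([160, 160, 110]);
translate([90, 80, 170]) cube([60, 60, 120]);
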